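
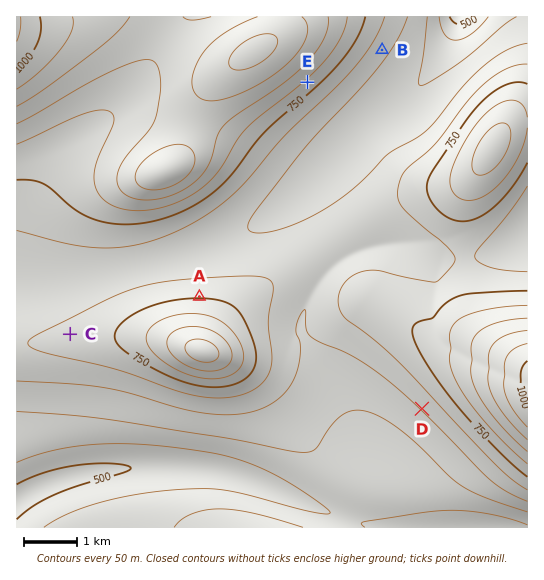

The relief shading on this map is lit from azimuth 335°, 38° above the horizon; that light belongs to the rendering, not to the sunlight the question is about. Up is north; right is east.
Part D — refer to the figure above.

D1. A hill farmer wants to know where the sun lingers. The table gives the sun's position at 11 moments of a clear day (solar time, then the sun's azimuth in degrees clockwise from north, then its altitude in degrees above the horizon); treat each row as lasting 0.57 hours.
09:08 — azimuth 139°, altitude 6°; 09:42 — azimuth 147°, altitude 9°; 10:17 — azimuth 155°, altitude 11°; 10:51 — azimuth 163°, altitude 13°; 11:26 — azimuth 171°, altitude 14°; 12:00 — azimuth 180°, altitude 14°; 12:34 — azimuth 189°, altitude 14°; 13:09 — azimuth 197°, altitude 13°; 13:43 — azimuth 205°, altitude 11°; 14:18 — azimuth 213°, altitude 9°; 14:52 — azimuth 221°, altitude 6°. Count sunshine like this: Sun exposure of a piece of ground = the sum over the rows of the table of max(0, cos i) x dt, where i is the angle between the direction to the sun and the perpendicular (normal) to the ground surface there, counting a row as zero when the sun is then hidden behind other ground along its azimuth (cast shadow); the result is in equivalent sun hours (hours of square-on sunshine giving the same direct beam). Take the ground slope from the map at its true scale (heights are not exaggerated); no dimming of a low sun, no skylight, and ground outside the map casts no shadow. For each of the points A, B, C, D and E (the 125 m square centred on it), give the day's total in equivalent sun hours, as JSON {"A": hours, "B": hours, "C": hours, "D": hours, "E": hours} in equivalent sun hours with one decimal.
{"A": 0.4, "B": 1.6, "C": 1.1, "D": 1.7, "E": 2.1}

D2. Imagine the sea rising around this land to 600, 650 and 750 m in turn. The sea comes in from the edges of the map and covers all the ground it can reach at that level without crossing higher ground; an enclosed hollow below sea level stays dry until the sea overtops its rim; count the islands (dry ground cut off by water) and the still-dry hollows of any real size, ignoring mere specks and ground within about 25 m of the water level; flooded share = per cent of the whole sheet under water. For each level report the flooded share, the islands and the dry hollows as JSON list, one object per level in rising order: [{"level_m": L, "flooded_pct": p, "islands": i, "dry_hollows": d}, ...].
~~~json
[{"level_m": 600, "flooded_pct": 18, "islands": 0, "dry_hollows": 0}, {"level_m": 650, "flooded_pct": 32, "islands": 0, "dry_hollows": 0}, {"level_m": 750, "flooded_pct": 68, "islands": 1, "dry_hollows": 0}]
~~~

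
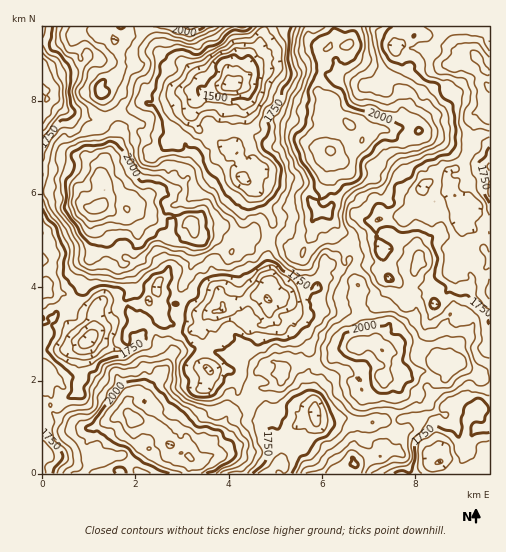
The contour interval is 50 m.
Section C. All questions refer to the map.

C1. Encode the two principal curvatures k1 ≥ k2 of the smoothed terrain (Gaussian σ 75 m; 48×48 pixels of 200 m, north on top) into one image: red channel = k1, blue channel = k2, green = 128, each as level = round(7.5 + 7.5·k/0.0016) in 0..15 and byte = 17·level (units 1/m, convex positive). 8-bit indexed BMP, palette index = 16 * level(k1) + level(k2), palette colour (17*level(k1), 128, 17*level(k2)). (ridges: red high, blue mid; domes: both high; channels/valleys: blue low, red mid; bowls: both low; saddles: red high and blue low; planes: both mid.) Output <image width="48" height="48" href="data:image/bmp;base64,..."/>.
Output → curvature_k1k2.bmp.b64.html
<image width="48" height="48" href="data:image/bmp;base64,Qk02DQAAAAAAADYEAAAoAAAAMAAAADAAAAABAAgAAAAAAAAJAAATCwAAEwsAAAABAAAAAAAAAIAAABGAAAAigAAAM4AAAESAAABVgAAAZoAAAHeAAACIgAAAmYAAAKqAAAC7gAAAzIAAAN2AAADugAAA/4AAAACAEQARgBEAIoARADOAEQBEgBEAVYARAGaAEQB3gBEAiIARAJmAEQCqgBEAu4ARAMyAEQDdgBEA7oARAP+AEQAAgCIAEYAiACKAIgAzgCIARIAiAFWAIgBmgCIAd4AiAIiAIgCZgCIAqoAiALuAIgDMgCIA3YAiAO6AIgD/gCIAAIAzABGAMwAigDMAM4AzAESAMwBVgDMAZoAzAHeAMwCIgDMAmYAzAKqAMwC7gDMAzIAzAN2AMwDugDMA/4AzAACARAARgEQAIoBEADOARABEgEQAVYBEAGaARAB3gEQAiIBEAJmARACqgEQAu4BEAMyARADdgEQA7oBEAP+ARAAAgFUAEYBVACKAVQAzgFUARIBVAFWAVQBmgFUAd4BVAIiAVQCZgFUAqoBVALuAVQDMgFUA3YBVAO6AVQD/gFUAAIBmABGAZgAigGYAM4BmAESAZgBVgGYAZoBmAHeAZgCIgGYAmYBmAKqAZgC7gGYAzIBmAN2AZgDugGYA/4BmAACAdwARgHcAIoB3ADOAdwBEgHcAVYB3AGaAdwB3gHcAiIB3AJmAdwCqgHcAu4B3AMyAdwDdgHcA7oB3AP+AdwAAgIgAEYCIACKAiAAzgIgARICIAFWAiABmgIgAd4CIAIiAiACZgIgAqoCIALuAiADMgIgA3YCIAO6AiAD/gIgAAICZABGAmQAigJkAM4CZAESAmQBVgJkAZoCZAHeAmQCIgJkAmYCZAKqAmQC7gJkAzICZAN2AmQDugJkA/4CZAACAqgARgKoAIoCqADOAqgBEgKoAVYCqAGaAqgB3gKoAiICqAJmAqgCqgKoAu4CqAMyAqgDdgKoA7oCqAP+AqgAAgLsAEYC7ACKAuwAzgLsARIC7AFWAuwBmgLsAd4C7AIiAuwCZgLsAqoC7ALuAuwDMgLsA3YC7AO6AuwD/gLsAAIDMABGAzAAigMwAM4DMAESAzABVgMwAZoDMAHeAzACIgMwAmYDMAKqAzAC7gMwAzIDMAN2AzADugMwA/4DMAACA3QARgN0AIoDdADOA3QBEgN0AVYDdAGaA3QB3gN0AiIDdAJmA3QCqgN0Au4DdAMyA3QDdgN0A7oDdAP+A3QAAgO4AEYDuACKA7gAzgO4ARIDuAFWA7gBmgO4Ad4DuAIiA7gCZgO4AqoDuALuA7gDMgO4A3YDuAO6A7gD/gO4AAID/ABGA/wAigP8AM4D/AESA/wBVgP8AZoD/AHeA/wCIgP8AmYD/AKqA/wC7gP8AzID/AN2A/wDugP8A/4D/ALPFubSUt8b2/LNwg6a4tsn66NiEtOiootCTYLbYlKbWtffEkYV0gfCgUYPF1ZVlg4NQgLPFg3GBgNCUx+fo2On4+Pf4+OfYx6NActGUhKen1/3j8/vT+/iAYVBR48a0pEBwgaTmdJOCUJL46bW1yNqWhMfY2bjG16GTtqNidbeGtueTxenV+9dgY2Rg6eqVU5DIyKXGhHW2x+aic8WDo8elpsiludmmg4KluJekxLeFp9eEtteW99FAc1Ji9ceTY8DY2cjp1paUpueFk/rntti0ydnGuJalgnK0gqe1cnKEpcWUhafI2Pbno3G19aPn1nKjyPr28/nnpPz59OeVt6Vzk3Ozo3KTg6bHg4OkQHKjk8GQQHDBgrTWo8P6x4G3xbbCxMiUgej4+PnIlJNztci2tXOluLa2UoX6lJZzUIPFgsS0YnGhkXGkpdLHpYRRg+akkINgYLOm2ORQg8jW5rXF1OTZt7TWk5TCc4RiMJWll8n616W4ubXH2ZNAk5VBYrWVomBAt6eF2PjW58e1g3EwQILVlITHxabVdIVygMXJuPmk1bamyaWEpcODkpSTxKaX2oCQt4aF5snpx7GxcXJzUHPGtYW4pbP6yKSktKSWuMeBxvu2t6aDcubrlXK32abWyMOyo6T51YSUovf5lIKngVG1loTFpLbZyYKmpYVytKRyyPy3yNnTk5b4paTjufrXpbS0ouf7xrO4ter6kzFxMEGyo3O36sfa19a0tMaVc6NRosKlxaaws9qm6vnSttVzY4SDg7WicYTJhXTz9KWTs9bnp6SzttjIyMezstnXpbikhOe3tVJgyOvX69lhdMJwYJBAUqSwgMCCoZPG/Pfz5deluMmyhLenlpSik7rX+PzW9vvYx5WQxLeXxbNShOe4hYJAMIPI+rRQlOfXtZRjhYSExee1paWUhKWUhaeoyNvXyLeEuMmydJaWyPa3o7fGpLV0YHCD1/WU45SCwoKTlbXZ2IVzg3RyhIWEpae4t5anqcWmyJdzg5bHdNfIgbXnpMnYwLWUk9j613KE2LeDkZK31pOVtYGlp4SEhJSllISklrfrt7SlgKXlY5P5orP518elcKPJttWlc5Sm2MVzcFBAsrfZhYC3pYG2hVKihLW0cYHDYqPogGHox+ios3OTtNTUYUCTt7SxUXO2o8Wnp4JSssGTdFFiYZPYlqW4l7bFUqWmZJXWYHDEyMeVUUGDk7b5pFCQkaXoknCW2MnJl3GEttRxcYRgUcXVcoW5ptfo5dPXs6WllMfTc8SkU1Fkx5Siw5WVpKPDY0CVyOelglJSttimUDCTdNKycKSFt/zrlUFgkdWklMaVk7a3hIKj18OUxqXH2remdJKAlfWmtsSWxKbWUkCEltbVsJOVpObFcWBil9jWo4JRY7a1xcagtff8+7Wl+ufI2KRQYbPFhJLoyJXHtaCl2uv5kUByxLO0tMHFuLj625RxlYRjx6VQU6bn1pS2lLTVg3KSdJTEkoC2+8bJtNDn+fr4k0CjtbfZlECEhaj72qORuIZ115KAdIPCxKemY6X5hIDX58fa/MGwt9fIlKDYuJX11rLGpKTXglCjxbf4s3JjpdfHyHCDlpbY6KaEY6X51sK0tbf56rOEkpbptrC4loXot6W51+a4sOX61LbYxdfWs5WmlGFTdITm5XR0lsSll7ahtNn7l6Lq1LLpt2B0hZbWppf25KWVgLbHYpW3dNinUXSForSmpsnY2qjFxsq3yMbC4vv62MXHt4C41oB0dGTH2Nn3cUChYXCwQZKjUrOkgqakoLjm9ur7+vvFpMnJtpVgkJGl+KZkc5OU1ePYppXY2Mf3g1CmhIXIo5Snleemg5VAcOeTc/nIleWmpbfY1qSlpHBx5rdjl7ZyUpWmxsb6pIT0o3Nzc7bHloSUx9lzcZNwlOqDpPmlk/elpbaUyOfo6KaSpLWFpYNQUnOEppXU06TFs4SEhNOEc6NAlMWTo7ezxKal1tei2PqmlpaCp8mUlNe2hKeVUUBzpWKVpGFx1dq2xurk5+qClshhccVzlaZzlKV0pYNj1viVlraxpNS1qMnJhJXGkWOkc0FjxYOV57eX2dmTlOdzc9ZylKRhY4WmpqW3labGxtfItrVQIIPauMe1hXOTxbeDcVOUhbfZyZe42cVhccaTYqOEdHOEscLGtqa65vj71fr6yaRiMKCSgqPIt5VjlaWixteTlqfIyNrqldPHpISkpqenhZbWxJBjhaXaxZa3hYX21JTEtpNRcdanlLNyYnWU6MXDuPrYyNnGg6T6xmK219bZ+ubopnCVsoLH12KyglLC1ZV0lpaj98dxoqe3xsW1dHOW6Li3tHKjo6TI5vb4pbXs69eoprHFs2DYxXPGpGK1yMjWybbDx4PA2tfn1taztJa3tnOk1HOE2tm2t9jGtaXZuZSmhXGEYWCjoYCyoaGws5Sl+7d0k0GB2sdjlXOCttiltaeW6KfC9tjXp5altteot8i4pkFzYoBzoMOjpPe1k6BgoaSFp4NwtrjW2JNhppV0p7iWx8nHwnKFuISEx5WFp5bG1aWjhXJQlPn6+v7Ip7hipKRilIRhobKUlLOBhaZ0p8e2+Orbt0Bik1KDxreFt4RR1rmVhHJAk9fX6vrGt5ZitadigXFjo7BAIGBThri2lnXJ+aWkxEFRgmK0yKi3ttbV2ciVcpKlk5Olxfn22JOE1pXEyZVjpriCYnFypJV0cnKl9ZOTsXNzlKLGp5WkgpTItda2kmKFhJPS14O098b62oOUyLFzw5OBlaVylKRQpJSS9ceExqe3xeS1lLa2c2BgcKSlcJNzpNOycFCi5oa2tqKUcKHWtWFAYZVipZWAt8iF58ZjttjF16RxlLe3tKWEgqRQgOrW2edhcrXm2KaTYXGjYYP3tralgHSRpnRQldrI2unF2evGpVMgg6GBg8eFdHBQpMfV6/vByPdzpMfHg1KTlMfEdMm3cYXTcHOUorj62OjY2Pu5hHJhdNe2xqWEc6az4nSm2+jT/MiR18WS0pOFt+rIhrVzYdfFYKPlsbf5dKXWcvO0YIJic9X49uT2+NfGgg=="/>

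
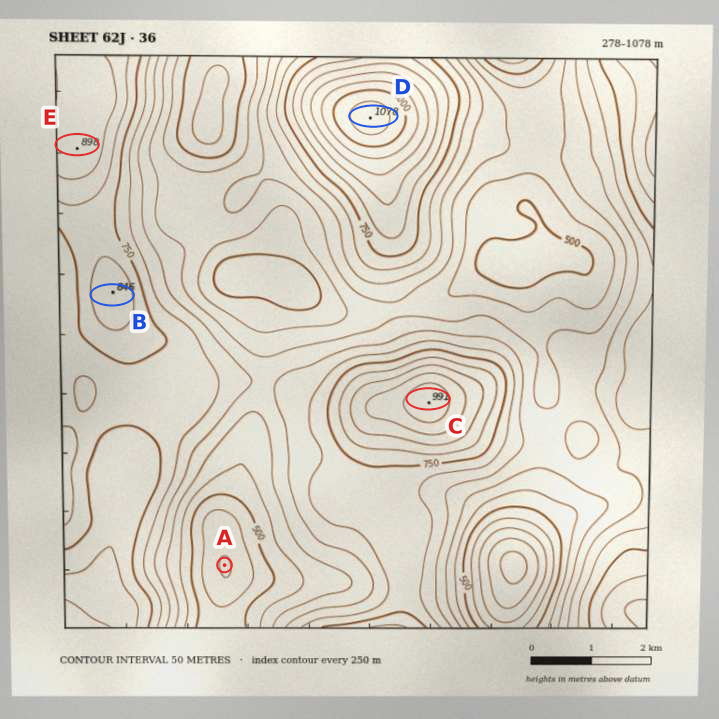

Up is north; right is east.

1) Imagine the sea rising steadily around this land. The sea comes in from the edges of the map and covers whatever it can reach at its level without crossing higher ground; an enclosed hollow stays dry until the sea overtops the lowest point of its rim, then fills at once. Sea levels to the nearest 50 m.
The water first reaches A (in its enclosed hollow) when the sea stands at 450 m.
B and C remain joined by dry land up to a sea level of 650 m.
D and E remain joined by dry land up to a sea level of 600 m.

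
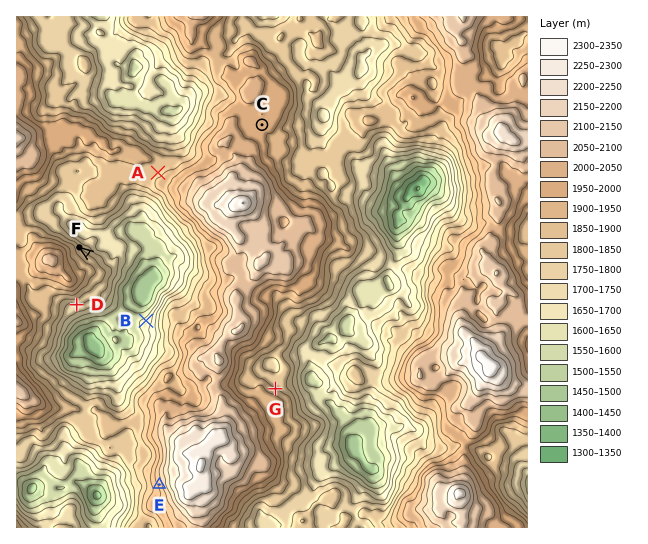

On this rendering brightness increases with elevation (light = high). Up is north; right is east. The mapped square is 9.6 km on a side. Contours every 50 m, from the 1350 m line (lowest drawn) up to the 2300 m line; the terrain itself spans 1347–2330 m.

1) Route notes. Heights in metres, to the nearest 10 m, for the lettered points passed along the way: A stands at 1880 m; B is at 1620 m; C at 1970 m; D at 1740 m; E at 2020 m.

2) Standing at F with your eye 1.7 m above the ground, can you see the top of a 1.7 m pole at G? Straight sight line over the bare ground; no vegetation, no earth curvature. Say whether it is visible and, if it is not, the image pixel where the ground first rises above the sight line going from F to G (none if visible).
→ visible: false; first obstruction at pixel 168 311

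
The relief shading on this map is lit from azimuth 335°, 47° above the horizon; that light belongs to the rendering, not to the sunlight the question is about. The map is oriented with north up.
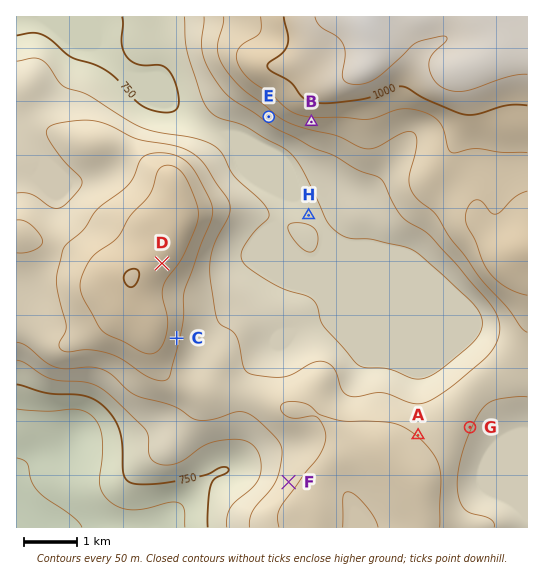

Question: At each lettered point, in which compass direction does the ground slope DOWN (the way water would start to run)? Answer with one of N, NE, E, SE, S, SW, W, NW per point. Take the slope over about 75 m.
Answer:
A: NE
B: S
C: E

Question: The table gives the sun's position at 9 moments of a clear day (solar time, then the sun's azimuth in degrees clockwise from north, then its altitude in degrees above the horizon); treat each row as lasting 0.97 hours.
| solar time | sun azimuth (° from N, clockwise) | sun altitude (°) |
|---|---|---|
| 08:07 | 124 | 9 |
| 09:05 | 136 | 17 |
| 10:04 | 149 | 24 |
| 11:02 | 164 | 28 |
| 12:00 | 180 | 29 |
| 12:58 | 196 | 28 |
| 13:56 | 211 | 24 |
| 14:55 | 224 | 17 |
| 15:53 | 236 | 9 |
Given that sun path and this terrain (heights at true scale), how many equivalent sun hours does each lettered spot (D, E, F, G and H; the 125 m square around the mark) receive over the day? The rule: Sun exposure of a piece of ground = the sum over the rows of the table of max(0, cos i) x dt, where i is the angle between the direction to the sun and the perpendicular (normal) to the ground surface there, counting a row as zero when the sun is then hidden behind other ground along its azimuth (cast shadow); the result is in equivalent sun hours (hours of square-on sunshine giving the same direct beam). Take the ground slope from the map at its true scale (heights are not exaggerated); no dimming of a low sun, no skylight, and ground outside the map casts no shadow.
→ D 3.4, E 4.1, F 2.6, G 3.3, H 2.9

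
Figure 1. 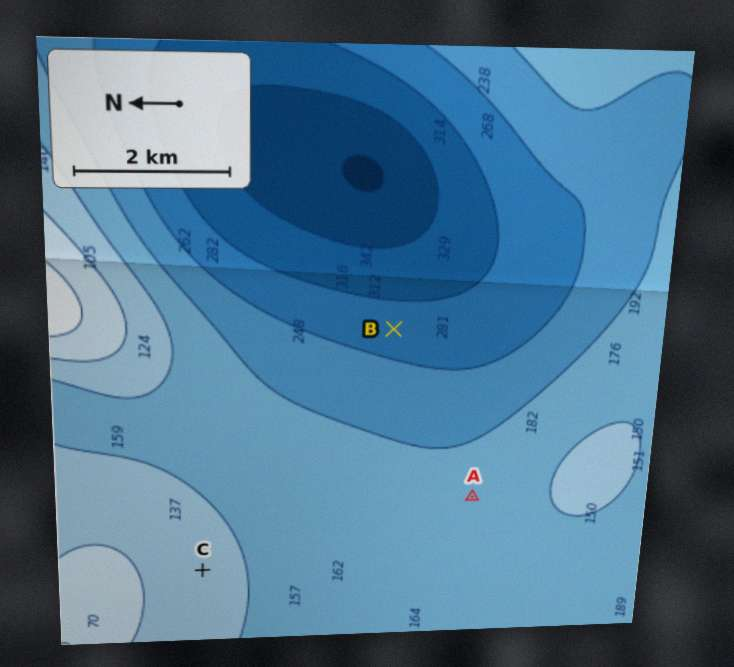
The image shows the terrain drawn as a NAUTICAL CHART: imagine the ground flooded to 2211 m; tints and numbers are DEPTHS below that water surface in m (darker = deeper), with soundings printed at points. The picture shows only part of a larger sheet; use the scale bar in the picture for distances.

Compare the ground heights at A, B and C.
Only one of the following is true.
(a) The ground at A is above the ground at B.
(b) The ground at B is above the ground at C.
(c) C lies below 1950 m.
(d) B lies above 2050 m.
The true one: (a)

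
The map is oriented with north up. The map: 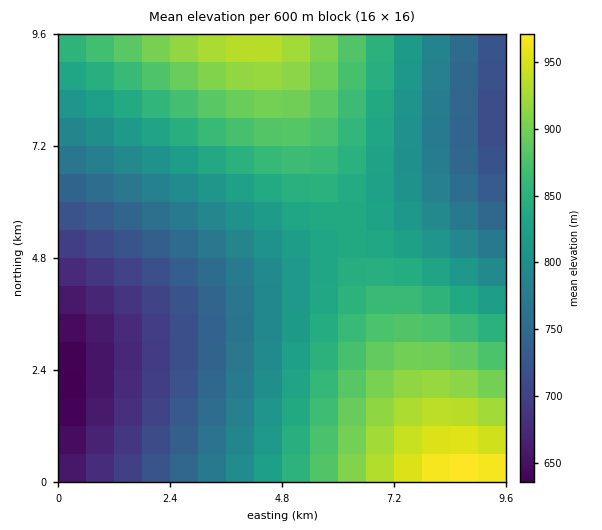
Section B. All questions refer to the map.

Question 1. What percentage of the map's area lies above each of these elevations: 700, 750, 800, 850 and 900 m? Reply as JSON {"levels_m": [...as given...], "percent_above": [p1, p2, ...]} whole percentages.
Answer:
{"levels_m": [700, 750, 800, 850, 900], "percent_above": [90, 76, 59, 33, 13]}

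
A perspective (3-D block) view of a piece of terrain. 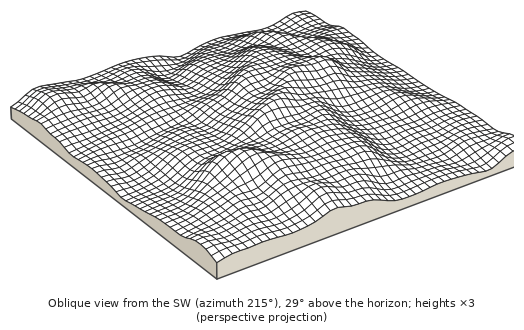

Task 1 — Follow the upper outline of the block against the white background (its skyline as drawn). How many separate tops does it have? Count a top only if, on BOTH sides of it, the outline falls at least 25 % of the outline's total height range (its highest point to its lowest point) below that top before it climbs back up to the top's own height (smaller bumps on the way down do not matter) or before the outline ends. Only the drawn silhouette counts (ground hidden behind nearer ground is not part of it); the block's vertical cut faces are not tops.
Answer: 1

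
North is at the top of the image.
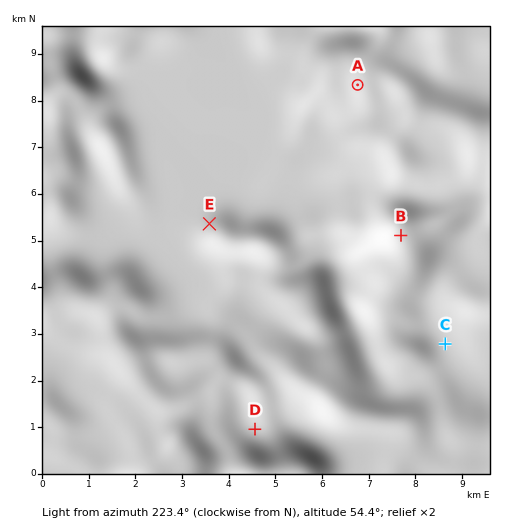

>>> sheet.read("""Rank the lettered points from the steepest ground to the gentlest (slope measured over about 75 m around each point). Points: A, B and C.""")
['B', 'A', 'C']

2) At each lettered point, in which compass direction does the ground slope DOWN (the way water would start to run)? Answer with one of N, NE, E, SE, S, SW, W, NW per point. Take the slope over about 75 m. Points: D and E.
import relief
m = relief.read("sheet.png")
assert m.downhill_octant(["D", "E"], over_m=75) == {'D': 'SE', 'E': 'NW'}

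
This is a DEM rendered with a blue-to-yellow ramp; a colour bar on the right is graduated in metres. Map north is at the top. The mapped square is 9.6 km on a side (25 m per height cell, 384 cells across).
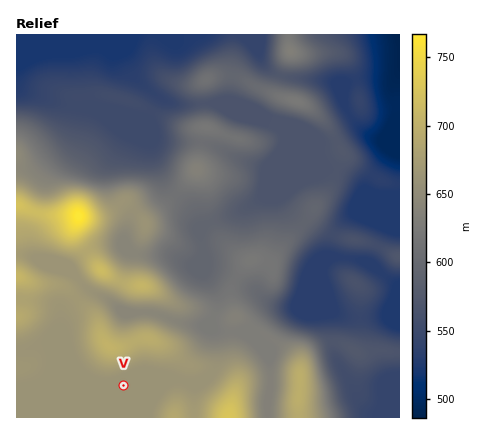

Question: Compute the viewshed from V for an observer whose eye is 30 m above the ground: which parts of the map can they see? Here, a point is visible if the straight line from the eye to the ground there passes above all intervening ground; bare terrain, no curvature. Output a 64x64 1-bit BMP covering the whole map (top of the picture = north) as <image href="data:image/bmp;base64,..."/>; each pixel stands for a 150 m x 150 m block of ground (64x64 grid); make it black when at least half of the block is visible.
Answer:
<image width="64" height="64" href="data:image/bmp;base64,Qk0+AgAAAAAAAD4AAAAoAAAAQAAAAEAAAAABAAEAAAAAAAACAAATCwAAEwsAAAIAAAAAAAAA////AAAAAAD////h4AAAAP///+HwAAAA////4/AAAAD////z8AAAAP/////wAAAA//////gAAAD/////+AAAAP/////4AgAA/////ngCAAD////4OAMAAP/n/+AAAwAA/8P/wAACAAD/gB8AAAAAAP8AAAAAAAAA/wAAAAAAAAD+AAAAAAAAAPwAAAAAAAAAfAAAAAAAAAA4AAAAAAAAAHgAAAAAAAAA+AAAAAAAAAD4AA4AAAAAAPAAAAAAAAAA4AAAAAAAAAAAAAAAAAAAAAAAAAAAAAAAAAAAAAAAAAAAAAAAAAAAAAAAAAAAAAAAAAAAAAAAAAAAAAAAAAAAAABgAAAAAAAAAHAAAAAAAAAAMAAAAAAAAAAAAAAAAAAAAAAAAAAAAAAAAAAAAAAAAAAAAAAAAAAAAAAAAAAAAAAAAAAAAAAAAAAAAAAAAAAAAAAAAAAAAAAAAAAAAAAAAAAAAAAAAAAAAAAAAAAAAAAAAAAAAAAAAAAAAAAAAAAAAAAAAAAAAAAAAAAAAAAAAAAAAAAAAAAAAAAAAAAAAAAAAAAAAAAAAAAAAAAAAAAAAAAAAAAAAAAAAAAAAAAAAAAAAAAAAAAAAAAAAAAAAAAAAAAAAAAAAAAAAAAAAAAAAAAAAAAAAAAAAAAAAAAAAAAAAAAAAAAAAAAAAAAAAAAAAAAAAAAAAA=="/>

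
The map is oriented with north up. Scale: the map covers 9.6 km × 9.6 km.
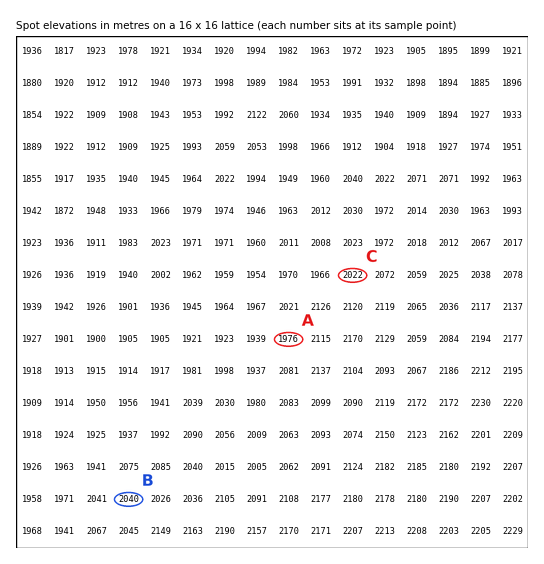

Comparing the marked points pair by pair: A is below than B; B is above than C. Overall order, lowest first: A C B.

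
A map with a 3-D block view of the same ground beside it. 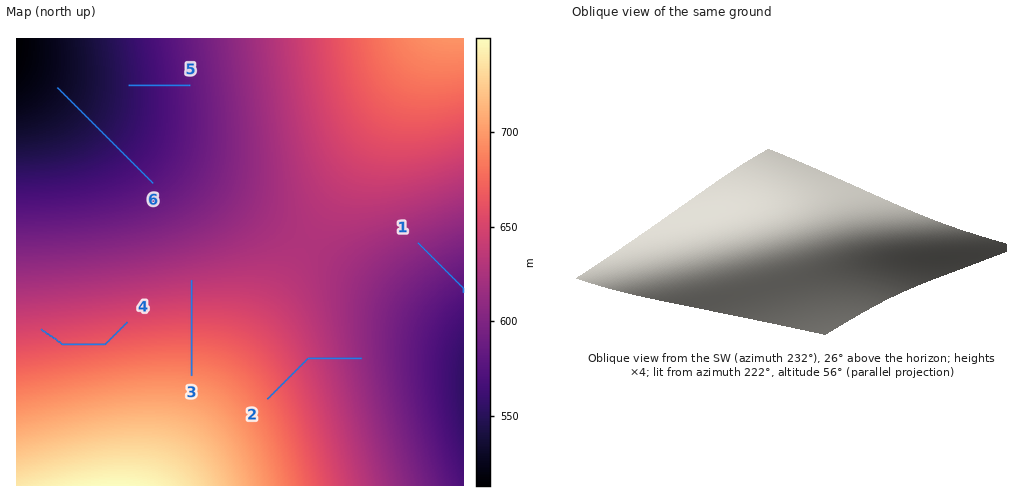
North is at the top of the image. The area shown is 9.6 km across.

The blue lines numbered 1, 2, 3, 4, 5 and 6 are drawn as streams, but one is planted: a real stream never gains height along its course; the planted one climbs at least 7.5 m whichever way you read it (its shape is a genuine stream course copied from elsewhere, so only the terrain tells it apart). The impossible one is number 4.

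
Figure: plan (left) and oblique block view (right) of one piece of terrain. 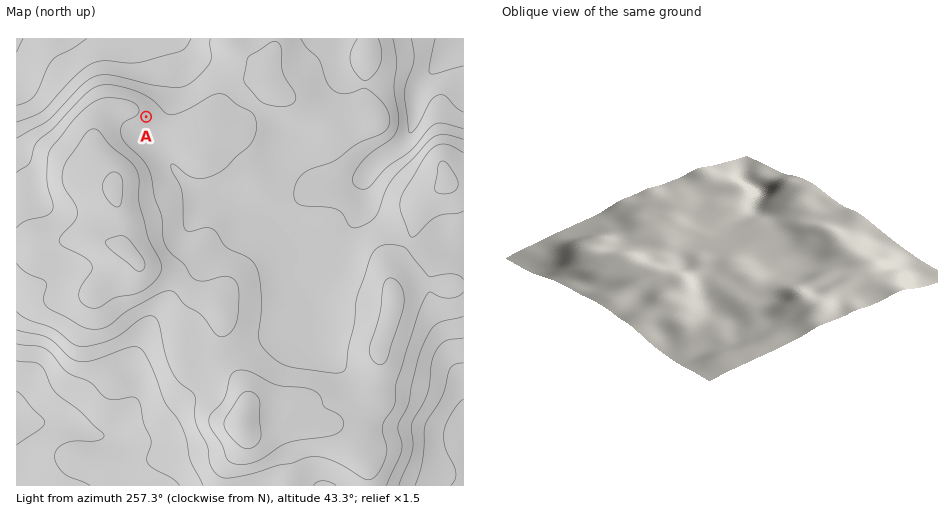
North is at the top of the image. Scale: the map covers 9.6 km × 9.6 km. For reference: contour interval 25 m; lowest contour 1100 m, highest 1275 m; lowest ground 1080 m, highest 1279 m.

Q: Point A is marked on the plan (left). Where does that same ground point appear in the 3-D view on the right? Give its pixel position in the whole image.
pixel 611 240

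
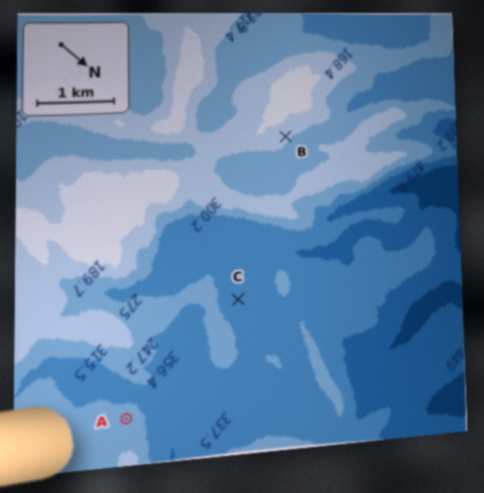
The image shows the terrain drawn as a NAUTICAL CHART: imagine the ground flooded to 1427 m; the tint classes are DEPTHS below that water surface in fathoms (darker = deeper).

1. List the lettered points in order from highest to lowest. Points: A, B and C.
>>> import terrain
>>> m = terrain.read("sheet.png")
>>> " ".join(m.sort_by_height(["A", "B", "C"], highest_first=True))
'B A C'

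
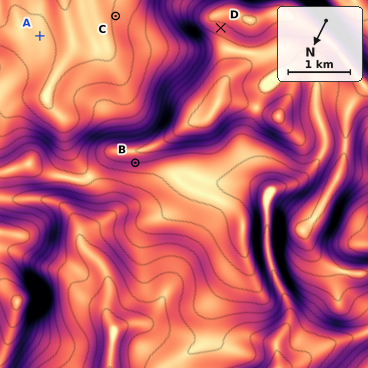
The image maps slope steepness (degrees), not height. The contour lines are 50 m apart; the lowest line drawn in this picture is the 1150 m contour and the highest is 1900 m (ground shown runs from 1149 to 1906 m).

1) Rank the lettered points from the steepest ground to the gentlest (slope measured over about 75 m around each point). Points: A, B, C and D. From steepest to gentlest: B D C A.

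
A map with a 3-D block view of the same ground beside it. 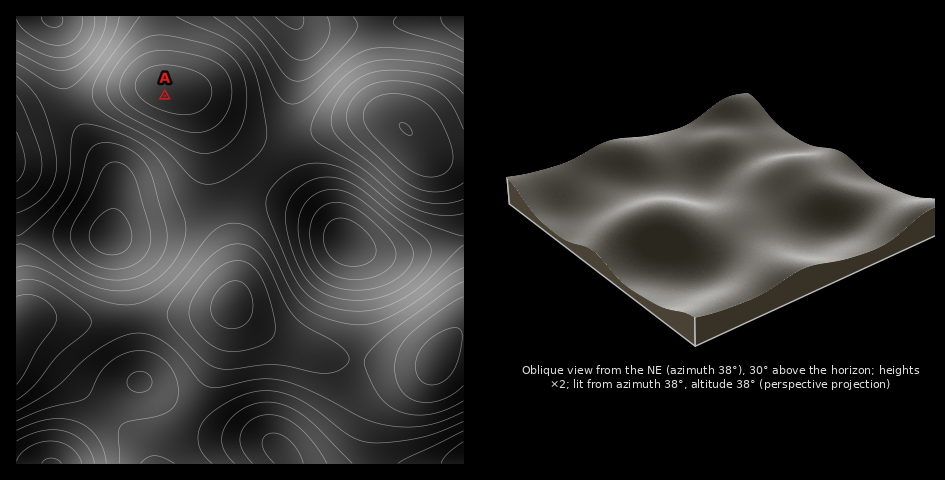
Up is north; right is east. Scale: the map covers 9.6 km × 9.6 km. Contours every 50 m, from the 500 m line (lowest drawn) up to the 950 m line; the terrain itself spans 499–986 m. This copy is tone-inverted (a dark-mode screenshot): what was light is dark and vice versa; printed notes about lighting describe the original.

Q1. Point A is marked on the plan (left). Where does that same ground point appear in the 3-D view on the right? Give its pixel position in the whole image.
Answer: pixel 832 236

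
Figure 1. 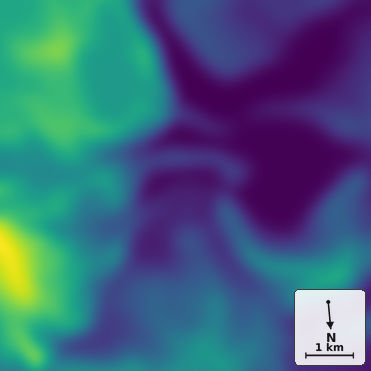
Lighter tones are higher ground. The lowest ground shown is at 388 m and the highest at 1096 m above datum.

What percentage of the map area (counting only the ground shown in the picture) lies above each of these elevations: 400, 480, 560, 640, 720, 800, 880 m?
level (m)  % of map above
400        91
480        73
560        56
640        42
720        33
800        20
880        7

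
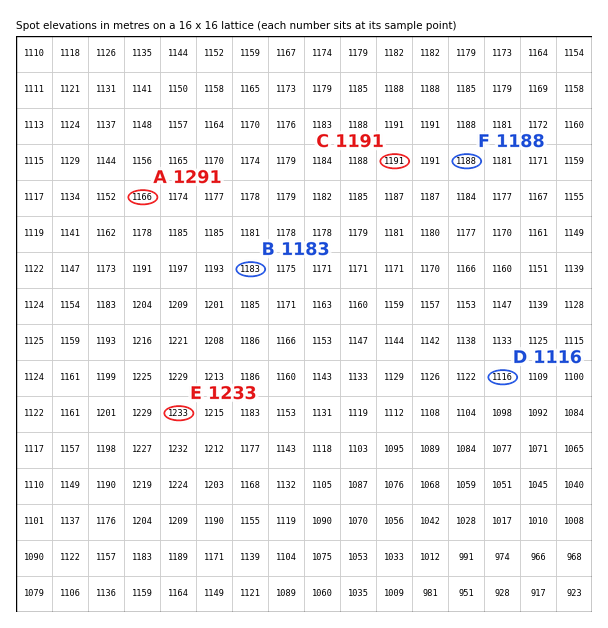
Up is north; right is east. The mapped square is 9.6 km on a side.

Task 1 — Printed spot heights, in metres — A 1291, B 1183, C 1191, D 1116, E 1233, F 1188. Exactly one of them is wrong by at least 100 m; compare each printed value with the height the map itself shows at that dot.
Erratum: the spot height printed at A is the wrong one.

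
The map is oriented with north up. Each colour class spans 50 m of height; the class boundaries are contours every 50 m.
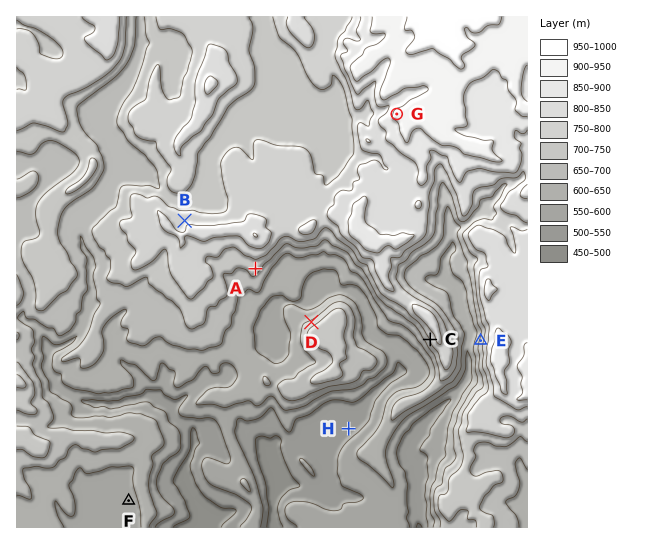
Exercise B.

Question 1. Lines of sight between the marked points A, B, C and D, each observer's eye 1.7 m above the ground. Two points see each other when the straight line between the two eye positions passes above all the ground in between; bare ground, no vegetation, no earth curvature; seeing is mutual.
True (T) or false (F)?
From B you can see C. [F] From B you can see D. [F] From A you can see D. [T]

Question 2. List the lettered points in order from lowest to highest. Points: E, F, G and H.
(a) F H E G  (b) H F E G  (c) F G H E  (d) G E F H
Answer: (b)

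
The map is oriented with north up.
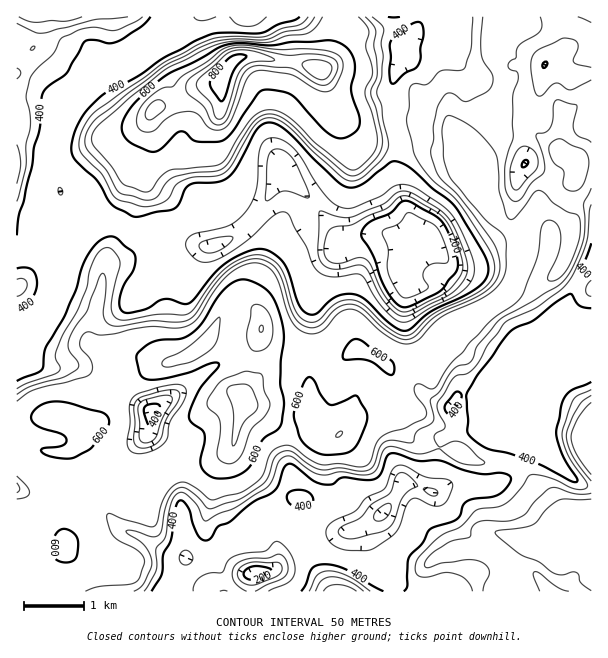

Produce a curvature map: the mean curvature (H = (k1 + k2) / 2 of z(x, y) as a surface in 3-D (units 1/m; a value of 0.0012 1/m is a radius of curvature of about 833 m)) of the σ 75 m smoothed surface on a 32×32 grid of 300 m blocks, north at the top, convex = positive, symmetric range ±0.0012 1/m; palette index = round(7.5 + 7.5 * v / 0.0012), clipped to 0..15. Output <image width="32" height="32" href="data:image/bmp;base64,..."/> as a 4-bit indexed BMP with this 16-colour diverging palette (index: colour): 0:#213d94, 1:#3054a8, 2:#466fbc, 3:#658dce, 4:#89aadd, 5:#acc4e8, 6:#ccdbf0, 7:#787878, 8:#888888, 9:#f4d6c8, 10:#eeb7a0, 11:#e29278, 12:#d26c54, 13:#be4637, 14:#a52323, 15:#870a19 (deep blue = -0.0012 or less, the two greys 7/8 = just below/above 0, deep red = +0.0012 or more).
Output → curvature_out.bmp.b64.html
<image width="32" height="32" href="data:image/bmp;base64,Qk12AgAAAAAAAHYAAAAoAAAAIAAAACAAAAABAAQAAAAAAAACAAATCwAAEwsAABAAAAAAAAAAlD0hAKhUMAC8b0YAzo1lAN2qiQDoxKwA8NvMAHh4eACIiIgAyNb0AKC37gB4kuIAVGzSADdGvgAjI6UAGQqHALmrqtdYSDOFfbNGdVeZg4mIiInLRpowCHZGduuFh0mXh4iJllWHrYqHeJdbyVi5iIiIkyxktWh4hiRaZ3vKiYiYiHe9QadEaIi2CqdZdmmrSHdpinLLxlp4aINidUaJoriIiImql51AVTmAh0ZlqAOYiHiLqHyZM9vPJZf9qWQ+h3eJQKhZtZqrmmmFhVZ1nZiJmqC6Z7dnh5iauYZ3dWzKmHlgCam7Z4d3ipNXd4ZqeqqJrGZquVeHh4lcNneHZEMzd3nIRGhniHeInHhXd3Z2m6qXi9V5aJiIu7ioVXd3dmyYzKe4bol7nJGdq3Nnd2ZIsiViq2ykCftifO7HZGe2ZuZGcm2YwlVoUBJX3ak6xmXJZ3c73NOZvSZ2NUx7s1d1y4eJVItmkFlHdShbo/NHdnhnhyFGeKJWZ3NnmbHKN4dlZWiqZqiFhDVBiLe1zEd3ZmmGeKWJWbugWGzFuWhWZzu8YjWJVHZ1qIi7sYmchXVaqoq7SSNl+UWKuMMHjHVouneJnVY0fL54iJmXK7yVV+mJVmmhJtmMVHm4eYeVpmSLn4Vvd2yJnDdplqhWt4VmVayYn0iWVoc3qIeYaJuHdmQou+9RRM1cNnh0eYVkqHd3Yml///7/e1Rod7dyeYlVV1ZCaKd5ZXlEeGe3iGd4h1h0d1UzVHvNiGdnmadl"/>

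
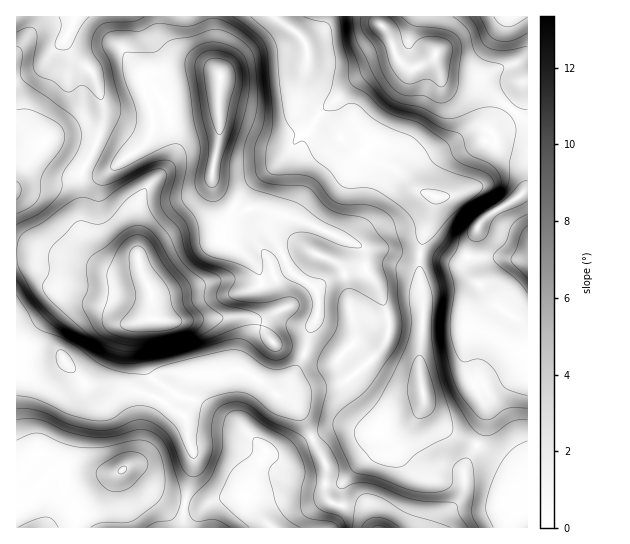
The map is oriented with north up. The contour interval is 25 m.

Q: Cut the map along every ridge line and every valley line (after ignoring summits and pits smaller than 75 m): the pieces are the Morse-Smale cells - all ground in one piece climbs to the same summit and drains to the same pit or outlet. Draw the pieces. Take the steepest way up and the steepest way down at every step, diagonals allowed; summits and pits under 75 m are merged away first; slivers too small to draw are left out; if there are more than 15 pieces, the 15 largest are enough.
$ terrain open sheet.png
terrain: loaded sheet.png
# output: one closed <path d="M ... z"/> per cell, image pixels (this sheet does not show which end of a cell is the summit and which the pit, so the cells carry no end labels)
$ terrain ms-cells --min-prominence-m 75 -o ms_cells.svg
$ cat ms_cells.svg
<path d="M213 16l-197 1 0 321 9 9 8 4 28 5 25 28 55 8 22 9 15 12 2 0-1-10 2-8 6-12 7-7 48-5 17 9 18 15 6-3 22-39 4-22 8-14 2-19-3-8 7-7 11-6 16-5 15-2-1-19-5-6-70-29-32-8-20 0-15-11-6-7-4-9 0-10 8-40 0-56-7-17 2-29z"/><path d="M277 16l-64 1 0 41 7 17 0 56-8 50 8 14 17 13 20 0 48 13 54 24 5 6 1 20-15 1-16 5-11 6-7 7 3 8 0 12-10 21-4 22-17 33-11 9 10 4 9 7 28 53 3 8-2 27 9 10 20 3 9 4 11 17 153 0 1-38-13-19-14-12-58-31-12-13-7-12-4-25 0-32 3-17-3-79 16-53-19-8-22-20-28-12-12-10-12-7-20-23-16-12-4-7 0-17 5-23-1-12-6-10-18-12z"/><path d="M379 16l-101 0-1 2 21 15 9 13 1 12-5 23 0 17 4 7 16 12 20 23 12 7 12 10 28 12 22 20 19 8-16 53 0 32 3 13-3 83 4 25 7 12 18 17 32 15 25 16 21 26 1-168-11-2-14-8-32-34-4-14 12-38 8-9 41-25 0-68-27-23-23-13-19 0-13-4-6-8-6-18-19 11-6 0-7-4-7-11-7-20-8-10z"/><path d="M17 339l0 189 356-1-9-16-5-3-25-4-6-5-3-5 2-27-26-53-10-13-13-5-29-23-7-2-12 0-39 6-6 9-6 17 2 12-18-14-22-9-55-8-25-28-28-5-8-4z"/><path d="M527 16l-146 0-1 7 8 10 7 20 7 11 7 4 6 0 19-11 6 18 6 8 13 4 19 0 23 13 26 23z"/><path d="M527 192l-5 1-9 8-26 15-8 9-12 38 4 14 13 12 4 6 15 16 18 9 7-1z"/>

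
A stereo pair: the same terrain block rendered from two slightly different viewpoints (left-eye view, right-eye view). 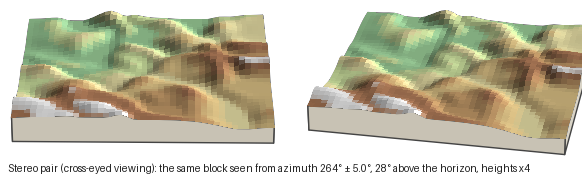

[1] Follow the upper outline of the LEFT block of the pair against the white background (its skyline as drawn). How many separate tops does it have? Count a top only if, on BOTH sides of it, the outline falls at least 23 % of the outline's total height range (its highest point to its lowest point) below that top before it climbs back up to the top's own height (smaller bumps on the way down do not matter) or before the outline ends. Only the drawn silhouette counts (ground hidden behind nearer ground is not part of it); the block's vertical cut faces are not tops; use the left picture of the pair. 2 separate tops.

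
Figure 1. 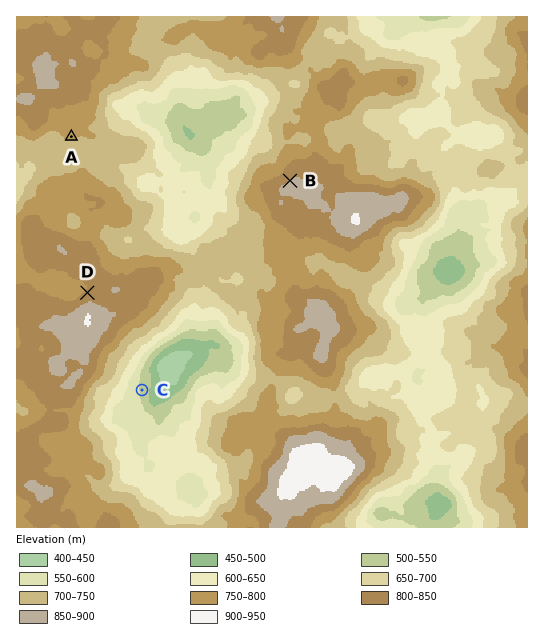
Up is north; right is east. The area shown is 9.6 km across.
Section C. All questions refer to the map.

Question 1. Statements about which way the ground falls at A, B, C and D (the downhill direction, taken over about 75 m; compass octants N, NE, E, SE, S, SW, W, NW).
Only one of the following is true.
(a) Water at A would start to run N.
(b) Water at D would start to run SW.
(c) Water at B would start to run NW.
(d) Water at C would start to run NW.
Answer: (c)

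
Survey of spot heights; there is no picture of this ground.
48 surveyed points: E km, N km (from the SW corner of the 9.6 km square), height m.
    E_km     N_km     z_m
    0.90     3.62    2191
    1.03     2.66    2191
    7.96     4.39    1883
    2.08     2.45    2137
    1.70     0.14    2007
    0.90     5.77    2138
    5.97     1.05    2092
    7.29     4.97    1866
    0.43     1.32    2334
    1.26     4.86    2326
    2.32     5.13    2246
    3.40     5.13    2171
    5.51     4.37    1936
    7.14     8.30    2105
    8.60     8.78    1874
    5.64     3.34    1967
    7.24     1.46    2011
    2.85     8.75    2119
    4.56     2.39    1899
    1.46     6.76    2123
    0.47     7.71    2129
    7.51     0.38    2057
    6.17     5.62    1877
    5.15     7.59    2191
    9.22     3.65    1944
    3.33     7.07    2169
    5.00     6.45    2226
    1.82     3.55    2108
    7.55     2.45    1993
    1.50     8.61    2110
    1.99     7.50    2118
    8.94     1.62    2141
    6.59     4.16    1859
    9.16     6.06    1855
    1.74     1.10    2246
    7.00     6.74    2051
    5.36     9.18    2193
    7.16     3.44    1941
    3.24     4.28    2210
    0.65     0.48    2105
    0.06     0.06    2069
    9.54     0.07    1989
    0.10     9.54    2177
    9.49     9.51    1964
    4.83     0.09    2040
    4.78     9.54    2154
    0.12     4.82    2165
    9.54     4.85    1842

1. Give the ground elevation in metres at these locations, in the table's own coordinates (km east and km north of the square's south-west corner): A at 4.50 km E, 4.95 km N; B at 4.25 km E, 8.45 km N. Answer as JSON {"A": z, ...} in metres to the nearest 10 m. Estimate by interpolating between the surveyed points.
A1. {"A": 2120, "B": 2210}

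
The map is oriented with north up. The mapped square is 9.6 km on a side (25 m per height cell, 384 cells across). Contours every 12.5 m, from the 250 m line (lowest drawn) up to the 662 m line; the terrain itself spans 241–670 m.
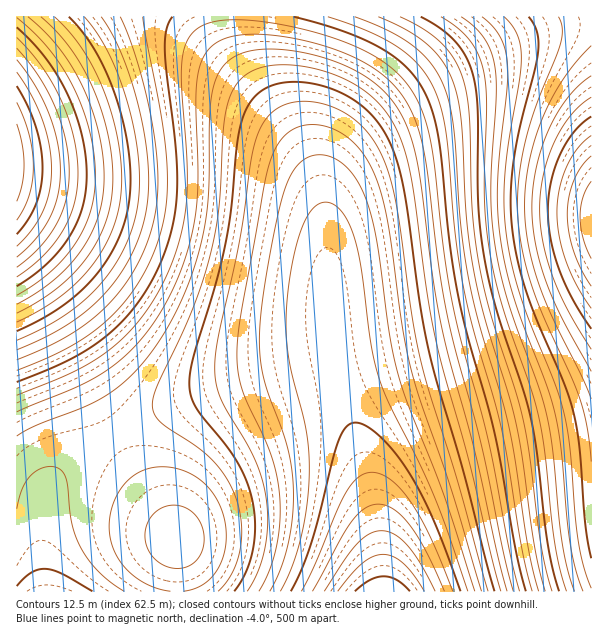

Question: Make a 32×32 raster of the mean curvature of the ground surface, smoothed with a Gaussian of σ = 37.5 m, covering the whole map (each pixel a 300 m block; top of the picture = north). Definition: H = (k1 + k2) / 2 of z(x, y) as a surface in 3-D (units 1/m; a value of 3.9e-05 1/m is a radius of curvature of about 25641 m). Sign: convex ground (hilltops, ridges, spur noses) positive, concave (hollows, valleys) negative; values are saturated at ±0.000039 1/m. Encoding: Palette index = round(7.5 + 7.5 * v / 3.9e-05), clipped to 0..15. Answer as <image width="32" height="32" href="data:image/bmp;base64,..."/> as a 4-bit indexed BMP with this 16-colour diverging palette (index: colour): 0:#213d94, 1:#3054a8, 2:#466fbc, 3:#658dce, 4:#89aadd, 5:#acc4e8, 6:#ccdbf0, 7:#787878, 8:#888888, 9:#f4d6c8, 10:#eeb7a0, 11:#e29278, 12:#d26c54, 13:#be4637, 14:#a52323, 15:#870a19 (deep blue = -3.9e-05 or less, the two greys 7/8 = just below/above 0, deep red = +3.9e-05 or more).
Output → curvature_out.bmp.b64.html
<image width="32" height="32" href="data:image/bmp;base64,Qk12AgAAAAAAAHYAAAAoAAAAIAAAACAAAAABAAQAAAAAAAACAAATCwAAEwsAABAAAAAAAAAAlD0hAKhUMAC8b0YAzo1lAN2qiQDoxKwA8NvMAHh4eACIiIgAyNb0AKC37gB4kuIAVGzSADdGvgAjI6UAGQqHAFaJvO////7KhjEAAkV5vf9Geazf///+ynUyAAJFeb3vRXibzv///bl1MgACRXms7zVnmr3v/+ypdUIAEkV4q940Z4m83v7bqHVCEBJFeJvONFZ4q83dyph1QxEjRWiavTRWeJmrzLqHZUMhI0VnibwzRWeImrqZh2VDIjNFZ4mrI0RWd4mZiHZlRDI0VWd4miM0RVZ3iHdmVUQzNFVmeJojM0RVVmZmZVVEM0RVZneJM0RFVVZmZVVVRDNEVmd4mkVVVVVmZmVVVEQzRVZ3iatmZmZmZmZVVURDM0VWeJq8d3d3ZmZmVVREMzI1Z4mrzYiIh3d2ZlVEQzMiNWeJvN6ZmYiHd2ZVRDMyIjVnmr3vqqmZiHd2VUQzIhI0aJvO/7u6qZiHdlVDMiERNGir3//My7qZiHZVQzIhETRorO//3cy7qZh2ZUMiERE1aKzv/+3cy6mYdlVDIhERNXm9///tzLqph3ZUMyIRASRorO//3cuqmHdlVDMiEREkaJvf/9y7qYh2VUMyIhERJGeazf/LupiHZVRDMiIRETRXirzfy6mYdmVEMzIiIRI0Vnmrzbqph2ZUQzMiIiIiNFZ4mryqmHdlRDMyIiIiIjRVZ4iaqYd2VUMyIiIiIjM0RVZniJiHZVQzIiIiIzMzNERVVmeIdlVEMyIiIjMzM0RERERV"/>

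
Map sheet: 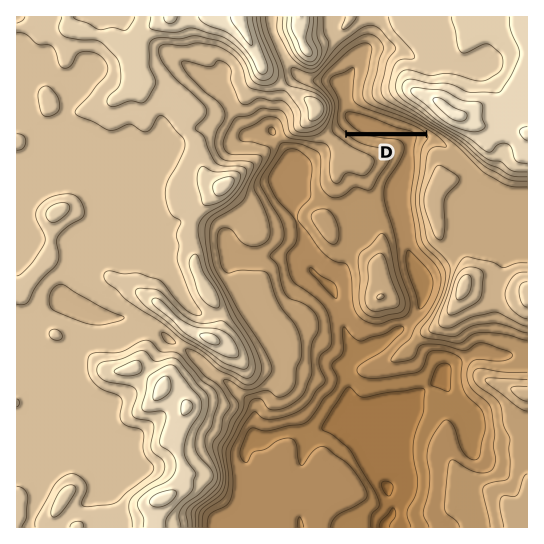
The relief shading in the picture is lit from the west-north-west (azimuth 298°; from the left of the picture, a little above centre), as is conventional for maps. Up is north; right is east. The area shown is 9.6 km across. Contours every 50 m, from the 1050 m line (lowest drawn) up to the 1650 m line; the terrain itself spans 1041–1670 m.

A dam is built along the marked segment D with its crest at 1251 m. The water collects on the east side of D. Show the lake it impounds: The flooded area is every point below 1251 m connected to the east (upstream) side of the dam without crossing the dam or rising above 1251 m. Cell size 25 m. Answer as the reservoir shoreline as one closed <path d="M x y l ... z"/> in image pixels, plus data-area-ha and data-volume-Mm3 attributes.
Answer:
<path d="M354 65l-13 8-7 2-5 4 0 4 10 18-2 22 8 9 79-1-13-7-44-15-10-5-4-5 0-17 3-11-2-6z" data-area-ha="77" data-volume-Mm3="25.06"/>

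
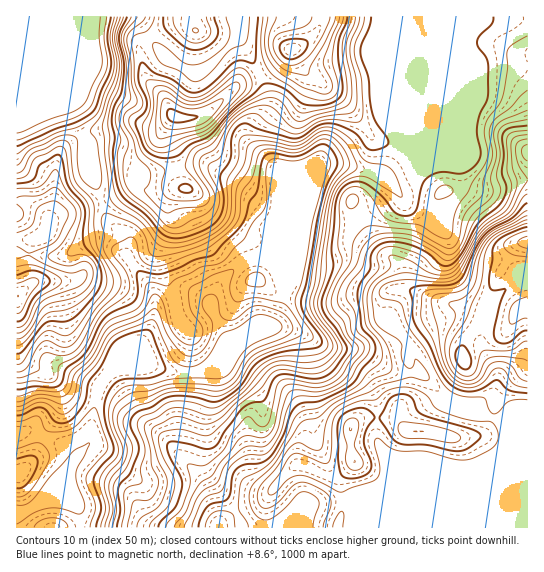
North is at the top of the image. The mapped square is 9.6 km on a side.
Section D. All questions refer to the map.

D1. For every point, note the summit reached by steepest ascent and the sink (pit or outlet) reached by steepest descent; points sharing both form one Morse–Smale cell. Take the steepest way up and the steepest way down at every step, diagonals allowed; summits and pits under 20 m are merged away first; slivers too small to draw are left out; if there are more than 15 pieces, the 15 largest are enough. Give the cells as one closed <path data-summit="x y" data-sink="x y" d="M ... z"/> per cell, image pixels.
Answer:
<path data-summit="527 242" data-sink="17 514" d="M527 16l-107 1 0 140-9-9-6-3-22 31-41-12-24 1-23 53-20 20-6 12-7 7-17 4-18 14-8 10-9 20-12-1-13 3-24 5-6 5-11 22-39 38-6 9-10 57-17 20-5 11-18 16-7 11-26 13 1 14 224 0 0-5-4-9-25-33-8-15-1-9 2-11 0-29 8-38 0-8-8-1 8-7 10-16 4-3 44-17 16 1 12 4 28 15 34 4 34 21 23 0 5 3 30 28 18 5 18 9 12 3 4 9 0 13-4 8-7 7-21 12-76 31-60 0-11 3-23 0-25 25 250-1z"/><path data-summit="291 50" data-sink="17 514" d="M419 16l-186 1 4 17 22 39 9 22 0 11-13 17-4 15 2 7 26 26-2 8 3 20-19 0-23-18-29-16-8-1-24 6 6 18-34 3-14-7-18 12-14 4-2 3 7 18 20 18 0 19 20 25 7 12-1 24 7-7 5-1 32-7 12 1 9-20 8-10 18-14 17-4 7-7 6-12 20-20 23-53 24-1 41 12 22-31 6 3 9 9z"/><path data-summit="350 429" data-sink="17 514" d="M279 327l-13 1-39 16-4 3-10 16-8 7 8 1 0 8-8 38 0 29-2 11 1 9 8 15 25 33 5 14 35 0 26-25 23 0 11-3 60 0 89-37 8-6 10-11 1-17-4-9-12-3-18-9-18-5-30-28-5-3-17 1-10-2-30-20-34-4-28-15z"/><path data-summit="18 297" data-sink="17 514" d="M101 201l-38 12-10 6-3 4-2-5-13-11-10-6-9 1 0 231 5 0 5-2 8 1 36 16 7 9 14-18 1-21 7-32 6-9 38-36 8-14 4-13 0-19-28-40 1-16-20-18z"/><path data-summit="175 117" data-sink="17 17" d="M129 16l-112 0-1 66 46 19 9 6 14 32 0 10 9 18 35-3 13 9 35-4-2-14-10-18 2-8 8-12-14-23-12-11-5-9-5-29 9-8 0-3-9-13z"/><path data-summit="175 117" data-sink="17 514" d="M238 35l-2 0 0 4-27 28-11 5-8 0-16-9-21-20-4-7-10 9 4 24 6 14 12 11 14 23-8 12-2 8 10 18 3 14 23-5 8 1 29 16 23 18 18 1-2-21 2-8-26-26-2-7 4-15 13-17 0-11-5-14z"/><path data-summit="18 297" data-sink="17 17" d="M17 83l-1 118 9 0 10 6 13 11 2 5 3-4 10-6 38-12-4-14-12-26 0-22-14-32-9-6z"/><path data-summit="195 30" data-sink="17 514" d="M233 16l-39 0 0 13-11-6-6 0-28 14 4 6 21 20 16 9 8 0 11-5 27-28 1-8z"/><path data-summit="21 473" data-sink="17 514" d="M30 431l-14 3 1 79 6-1 19-11 7-11 18-16 9-17-6-9z"/><path data-summit="291 50" data-sink="17 17" d="M86 149l-2 2 1 10 17 40 15-5 18-12 14 7 35-4-4-5-3-13-35 4-13-9-35 3z"/><path data-summit="195 30" data-sink="17 17" d="M193 16l-64 1 10 4 11 15 27-13 6 0 11 6z"/>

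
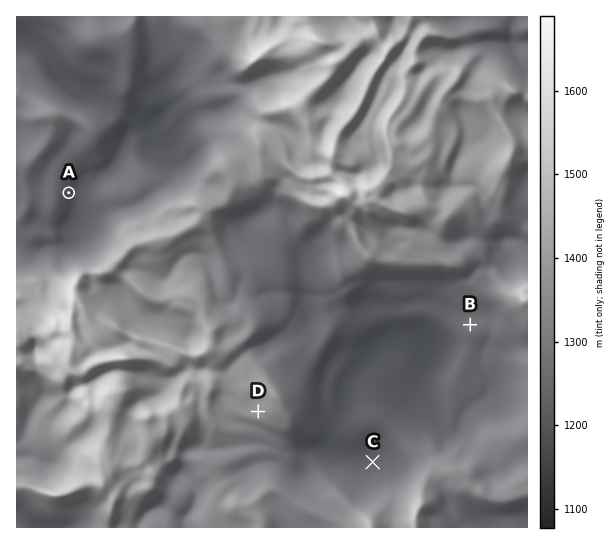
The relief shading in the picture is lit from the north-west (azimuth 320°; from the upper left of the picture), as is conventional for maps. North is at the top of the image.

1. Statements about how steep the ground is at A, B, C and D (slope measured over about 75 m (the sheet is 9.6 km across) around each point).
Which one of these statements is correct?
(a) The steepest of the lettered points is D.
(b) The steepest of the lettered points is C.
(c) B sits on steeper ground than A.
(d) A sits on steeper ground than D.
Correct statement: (d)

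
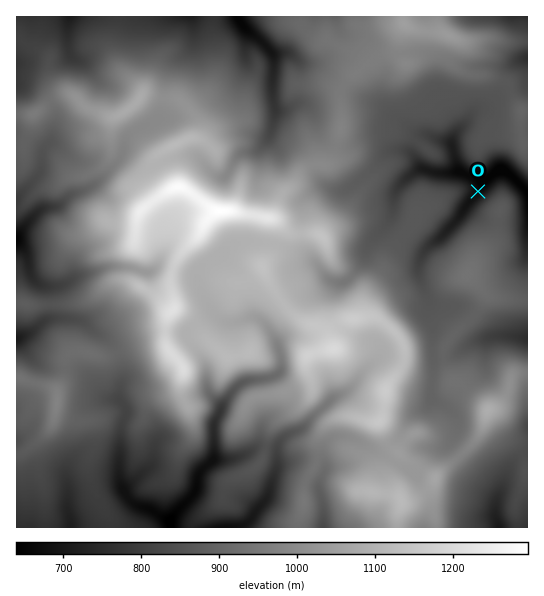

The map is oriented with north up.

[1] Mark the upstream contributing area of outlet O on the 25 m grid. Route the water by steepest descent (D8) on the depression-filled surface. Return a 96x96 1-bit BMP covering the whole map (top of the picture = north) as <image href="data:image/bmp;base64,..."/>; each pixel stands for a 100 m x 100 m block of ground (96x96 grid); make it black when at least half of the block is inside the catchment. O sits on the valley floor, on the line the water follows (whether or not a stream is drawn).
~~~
<image width="96" height="96" href="data:image/bmp;base64,Qk2+BAAAAAAAAD4AAAAoAAAAYAAAAGAAAAABAAEAAAAAAIAEAAATCwAAEwsAAAIAAAAAAAAA////AAAAAAAAAAAAAAAAAAAAAAAAAAAAAAAAAAAAAAAAAAAAAAAAAAAAAAAAAAAAAAAAAAAAAAAAAAAAAAAAAAAAAAAAAAAAAAAAAADgAAAAAAAAAAAAAADwAAAAAAAAAAAAAAH4AAAAAAAAAAAAAAH8AAAAAAAAAAAAAAP+AAAAAAAAAAAAAAP/AAAAAAAAAAAAAAH/gAAAAAAAAAAAAAH/wAAAAAAAAAAAAAD/4AAAAAAAAAAAAAH/8AAAAAAAAAAAAAP/+AAAAAAAAAAAAAf//AAAAAAAAAAAAAf//gAAAAAAAAAAAAf//gAAAAAAAAAAAA///wAAAAAAAAAAAA///wAAAAAAAAAAAAf//wAAAAAAAAAAAAf//wAAAAAAAAAAAAf//gAAAAAAAAAAAAf//AAAAAAAAAAAAAf/+AAAAAAAAAAAAAf/8AAAAAAAAAAAAAP/4AAAAAAAAAAAAAH/gAAAAAAAAAAAAAD/gAAAAAAAAAAAAAD/AAAAAAAAAAAAAAB/AAAAAAAAAAAAAAB/AAAAAAAAAAAAAAB/AAAAAAAAAAAAAAD/gAAAAAAAAAAAAAD/wAAAAAAAAAAAAAH/wAAAAAAAAAAAAAP/4AAAAAAAAAAAAAf/+AAAAAAAAAAAAB///AAAAAAAAAAAAH///AAAAAAAAAAAAH///gAAAAAAAAAAAH///wAAAAAAAAAAAH///wAAAAAAAAAAAH///gAAAAAAAAAAAD///AAAAAAAAAAAAB//+AAAAAAAAAAAAA//+AAAAAAAAAAAAAf/+AAAAAAAAAAAAAf//AAAAAAAAAAAAAf//AAAAAAAAAAAAAf//gAAAAAAAAAAAAP//wAAAAAAAAAAAAH//4AAAAAAAAAAAAD//8AAAAAAAAAAAAB//8AAAAAAAAAAAAA//+AAAAAAAAAAAAA//+AAAAAAAAAAAAAf/+AAAAAAAAAAAAAP/8AAAAAAAAAAAAAD/4AAAAAAAAAAAAAA/wAAAAAAAAAAAAAAfgAAAAAAAAAAAAAAAAAAAAAAAAAAAAAAAAAAAAAAAAAAAAAAAAAAAAAAAAAAAAAAAAAAAAAAAAAAAAAAAAAAAAAAAAAAAAAAAAAAAAAAAAAAAAAAAAAAAAAAAAAAAAAAAAAAAAAAAAAAAAAAAAAAAAAAAAAAAAAAAAAAAAAAAAAAAAAAAAAAAAAAAAAAAAAAAAAAAAAAAAAAAAAAAAAAAAAAAAAAAAAAAAAAAAAAAAAAAAAAAAAAAAAAAAAAAAAAAAAAAAAAAAAAAAAAAAAAAAAAAAAAAAAAAAAAAAAAAAAAAAAAAAAAAAAAAAAAAAAAAAAAAAAAAAAAAAAAAAAAAAAAAAAAAAAAAAAAAAAAAAAAAAAAAAAAAAAAAAAAAAAAAAAAAAAAAAAAAAAAAAAAAAAAAAAAAAAAAAAAAAAAAAAAAAAAAAAAAAAAAAAAAAAAAAAAAAAAAAAAAAAAAAAAAAAAAAAAAAAAAAAAAAAAAAAAAAAAAAAAAAAAAAAAAAAAAAAAAAAAAAAAAAAAAAA="/>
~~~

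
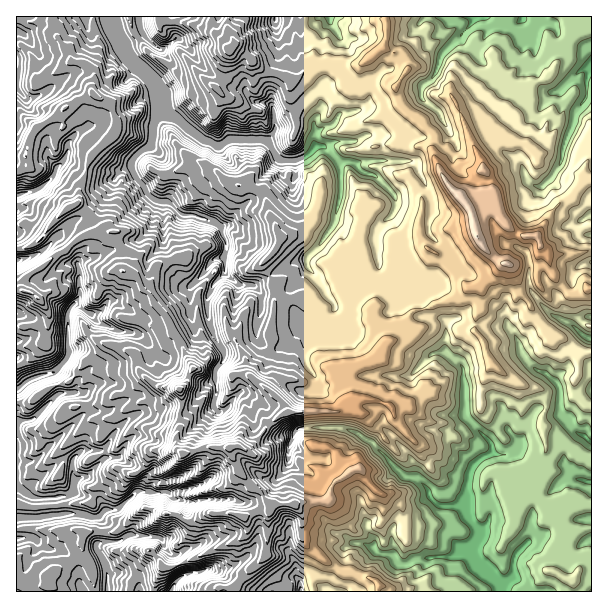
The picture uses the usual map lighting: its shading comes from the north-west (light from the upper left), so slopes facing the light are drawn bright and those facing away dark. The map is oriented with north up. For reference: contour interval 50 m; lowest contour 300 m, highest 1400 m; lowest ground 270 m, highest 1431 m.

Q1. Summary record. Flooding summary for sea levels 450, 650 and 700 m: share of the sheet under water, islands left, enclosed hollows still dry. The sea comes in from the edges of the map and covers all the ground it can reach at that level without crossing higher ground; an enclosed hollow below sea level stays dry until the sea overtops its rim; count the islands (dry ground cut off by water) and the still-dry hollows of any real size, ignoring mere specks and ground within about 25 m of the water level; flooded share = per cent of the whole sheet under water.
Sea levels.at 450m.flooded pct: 19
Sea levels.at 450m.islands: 0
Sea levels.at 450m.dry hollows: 0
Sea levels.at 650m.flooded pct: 45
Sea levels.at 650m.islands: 0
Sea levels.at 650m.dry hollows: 0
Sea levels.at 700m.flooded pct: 54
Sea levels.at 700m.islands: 0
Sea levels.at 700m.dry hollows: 0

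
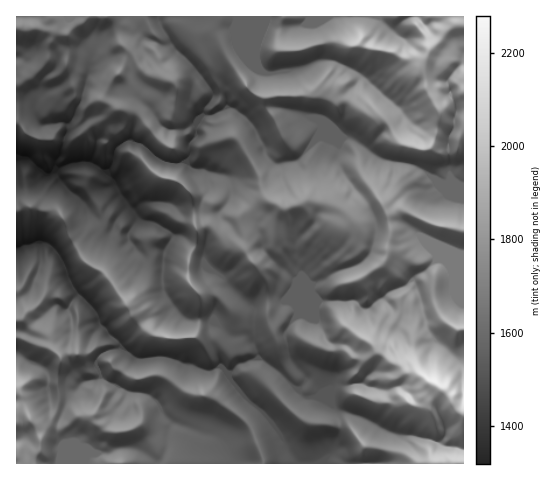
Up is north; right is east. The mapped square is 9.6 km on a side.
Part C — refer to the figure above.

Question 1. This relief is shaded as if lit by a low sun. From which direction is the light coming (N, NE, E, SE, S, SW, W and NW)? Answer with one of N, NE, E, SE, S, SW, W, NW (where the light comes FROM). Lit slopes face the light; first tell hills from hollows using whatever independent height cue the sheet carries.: N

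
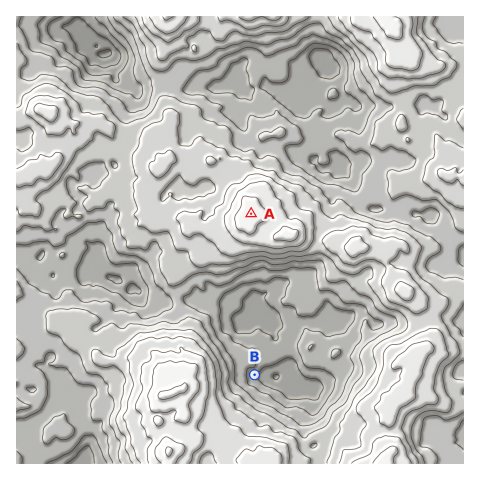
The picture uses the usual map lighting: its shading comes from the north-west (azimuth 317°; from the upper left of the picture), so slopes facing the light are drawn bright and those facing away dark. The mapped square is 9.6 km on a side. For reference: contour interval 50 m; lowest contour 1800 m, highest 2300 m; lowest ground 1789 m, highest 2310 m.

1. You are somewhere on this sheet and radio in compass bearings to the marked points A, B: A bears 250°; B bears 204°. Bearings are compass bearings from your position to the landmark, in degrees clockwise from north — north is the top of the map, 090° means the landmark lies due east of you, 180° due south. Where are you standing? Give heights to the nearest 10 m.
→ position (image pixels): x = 341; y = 181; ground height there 1970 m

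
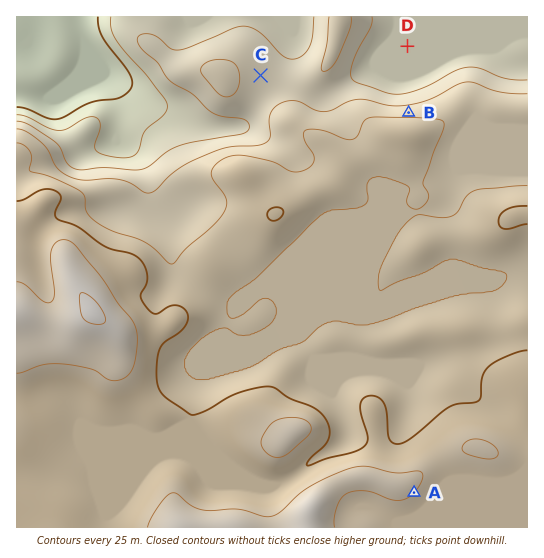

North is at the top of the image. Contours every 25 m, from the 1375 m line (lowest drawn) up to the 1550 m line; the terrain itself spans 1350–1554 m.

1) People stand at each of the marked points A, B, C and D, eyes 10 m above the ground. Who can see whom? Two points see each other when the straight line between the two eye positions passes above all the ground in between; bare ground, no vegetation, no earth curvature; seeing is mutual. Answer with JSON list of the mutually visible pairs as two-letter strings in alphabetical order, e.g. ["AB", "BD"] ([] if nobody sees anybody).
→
["BC", "BD"]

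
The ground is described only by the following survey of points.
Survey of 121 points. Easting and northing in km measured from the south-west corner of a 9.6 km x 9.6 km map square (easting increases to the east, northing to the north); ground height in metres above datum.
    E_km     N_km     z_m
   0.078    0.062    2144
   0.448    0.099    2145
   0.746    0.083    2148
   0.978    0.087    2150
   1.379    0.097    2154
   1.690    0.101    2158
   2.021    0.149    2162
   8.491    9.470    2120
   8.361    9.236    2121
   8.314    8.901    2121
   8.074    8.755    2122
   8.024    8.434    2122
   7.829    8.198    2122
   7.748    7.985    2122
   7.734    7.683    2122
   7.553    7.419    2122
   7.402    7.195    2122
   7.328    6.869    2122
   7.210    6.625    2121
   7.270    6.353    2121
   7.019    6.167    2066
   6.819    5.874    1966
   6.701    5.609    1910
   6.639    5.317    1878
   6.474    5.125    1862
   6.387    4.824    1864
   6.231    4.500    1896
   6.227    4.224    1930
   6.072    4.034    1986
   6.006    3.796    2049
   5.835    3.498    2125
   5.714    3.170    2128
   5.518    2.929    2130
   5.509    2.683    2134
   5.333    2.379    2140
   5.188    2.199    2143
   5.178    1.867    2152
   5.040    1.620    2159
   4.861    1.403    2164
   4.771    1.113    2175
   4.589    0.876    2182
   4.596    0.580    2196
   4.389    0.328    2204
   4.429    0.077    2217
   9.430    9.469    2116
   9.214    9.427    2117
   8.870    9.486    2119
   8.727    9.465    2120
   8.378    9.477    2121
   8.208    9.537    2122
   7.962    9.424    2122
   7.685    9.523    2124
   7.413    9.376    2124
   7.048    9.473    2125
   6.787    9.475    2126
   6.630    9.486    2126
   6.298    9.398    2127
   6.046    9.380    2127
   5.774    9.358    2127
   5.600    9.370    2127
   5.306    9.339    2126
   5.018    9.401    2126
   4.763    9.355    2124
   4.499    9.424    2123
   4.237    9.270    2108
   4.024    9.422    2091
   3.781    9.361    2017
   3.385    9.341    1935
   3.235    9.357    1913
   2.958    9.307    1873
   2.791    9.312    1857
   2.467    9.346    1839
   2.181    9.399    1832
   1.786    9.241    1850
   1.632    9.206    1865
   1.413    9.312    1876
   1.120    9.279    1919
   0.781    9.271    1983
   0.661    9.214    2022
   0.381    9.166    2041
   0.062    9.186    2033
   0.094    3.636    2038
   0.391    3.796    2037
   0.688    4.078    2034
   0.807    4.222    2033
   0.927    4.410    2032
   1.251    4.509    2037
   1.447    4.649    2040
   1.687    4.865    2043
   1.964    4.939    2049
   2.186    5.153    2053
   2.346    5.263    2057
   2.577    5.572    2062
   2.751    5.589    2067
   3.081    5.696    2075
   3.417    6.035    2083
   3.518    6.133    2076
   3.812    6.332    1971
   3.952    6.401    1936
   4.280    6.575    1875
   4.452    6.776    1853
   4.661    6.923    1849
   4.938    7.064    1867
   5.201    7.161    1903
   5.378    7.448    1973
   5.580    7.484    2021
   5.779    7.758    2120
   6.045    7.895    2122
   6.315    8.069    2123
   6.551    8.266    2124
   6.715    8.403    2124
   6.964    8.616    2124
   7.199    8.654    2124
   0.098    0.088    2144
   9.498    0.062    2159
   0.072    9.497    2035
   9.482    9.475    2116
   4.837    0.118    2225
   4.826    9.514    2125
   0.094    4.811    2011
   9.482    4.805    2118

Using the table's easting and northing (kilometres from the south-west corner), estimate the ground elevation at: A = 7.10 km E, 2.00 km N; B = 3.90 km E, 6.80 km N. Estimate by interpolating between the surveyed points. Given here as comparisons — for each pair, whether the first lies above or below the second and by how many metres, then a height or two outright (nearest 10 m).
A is above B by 270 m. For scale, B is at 1890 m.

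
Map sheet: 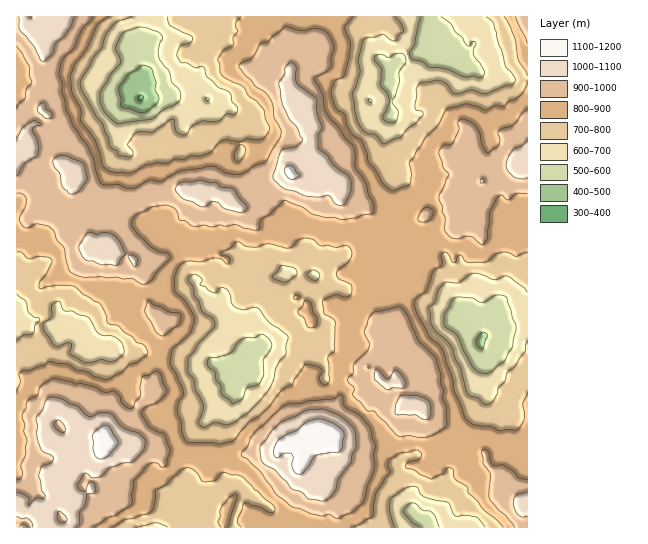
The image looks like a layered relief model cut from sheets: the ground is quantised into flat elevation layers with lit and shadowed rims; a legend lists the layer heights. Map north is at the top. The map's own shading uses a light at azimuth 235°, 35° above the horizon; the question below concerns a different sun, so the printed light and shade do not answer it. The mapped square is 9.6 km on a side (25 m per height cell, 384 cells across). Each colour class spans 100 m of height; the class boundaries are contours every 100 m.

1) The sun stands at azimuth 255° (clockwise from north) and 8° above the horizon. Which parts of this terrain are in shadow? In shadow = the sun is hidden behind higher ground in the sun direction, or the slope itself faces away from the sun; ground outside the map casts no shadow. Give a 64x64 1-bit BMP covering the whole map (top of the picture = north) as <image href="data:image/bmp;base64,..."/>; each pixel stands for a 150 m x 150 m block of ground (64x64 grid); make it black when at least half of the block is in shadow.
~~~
<image width="64" height="64" href="data:image/bmp;base64,Qk0+AgAAAAAAAD4AAAAoAAAAQAAAAEAAAAABAAEAAAAAAAACAAATCwAAEwsAAAIAAAAAAAAA////AAAAAAAE/AADAGfgABX8AAOAP/AAQeLhAwA/8ADA5/EAAD/gAMG7+AAB3+AAA7v8AAH/4AYDm5hADv/ABwGRmAAO/8QHAQHcAAb/wBcAG/wAAP/AHgAP/wAA/8A8BB//wAD/gDAMH//wA/+H+ADf//gD/4/oAd///Af+H/gD3//+Afgf/AfeP/4AAD/+Bng//wAAf/4A+D/+BgDP/wP4P/4CBs/+B/g//gAEX/4P+D//BAR//h/wP/8AAP//H8Af/wAA//8fgA/wAAB//w4AD/ACAP//DAAP8AQA//8IAD/4BAT//gACf/AMDv/8EAB/4AyOH/wAAH/EDAAf4AAA/wwIGB6AAAH+DgAAHAAAAfweCAgcEAAT+EAAADgQAAf4EAAMcBAAT/AAMBAAGAAH8AMwAAAcAAfgAwAACDwAA+ADgAUAPAAAAA3APwA8ACBAHAB/ADgA5EB8AH+ACID+RfgC/8AI4P8AeAf/wADh/8B4E//gAOP/4DgH/+AgOf/4EAf/4HA5//gAB//gcDP//AAH/+BwB//4AAf/8OAP//gAB//w6A///AAH/+DoD///AA//5mAP//wAH//n4A//+AA///fgB//wAD///+AP//AAH///wA//4AAD//+AD//gAAP//4AP/+AAA///AAP/4AAT//4AB//gADP//gAD/+AAMH/8AA=="/>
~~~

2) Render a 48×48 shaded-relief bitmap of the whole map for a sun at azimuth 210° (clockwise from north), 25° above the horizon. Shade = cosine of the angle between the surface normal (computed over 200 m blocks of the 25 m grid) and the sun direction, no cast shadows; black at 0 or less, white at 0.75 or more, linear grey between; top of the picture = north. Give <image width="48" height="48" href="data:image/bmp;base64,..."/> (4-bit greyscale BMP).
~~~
<image width="48" height="48" href="data:image/bmp;base64,Qk32BAAAAAAAAHYAAAAoAAAAMAAAADAAAAABAAQAAAAAAIAEAAATCwAAEwsAABAAAAAAAAAAAAAAABEREQAiIiIAMzMzAERERABVVVUAZmZmAHd3dwCIiIgAmZmZAKqqqgC7u7sAzMzMAN3d3QDu7u4A////AKqXmHi83dy7qqmZVHnMyqu4ZEaszM7//al4qYm7u7qqqZiYRqzdy7unVWrd3M7/7GaKqImIl3iYiJiHe+7uy6mGaK3uzN7tqUirl3h3d4mYi6iJzu7smId3is7tzMy6dHqqiJmaqauqu6m87+7ZeIh4is3Lq7unQ5qYibu8uruquZvd/+24m6iHeaupmquWRKqpibzLqqmImJqr3suZu6h2eaqYmrp0V7vLiauph3dWZnZpqZmby4Zli8y6q6hVeby4eZhkMzRVRFRnh3eKl0RFrN3LuXVGeMyXmXUxIjVUVVVVVVVmQhE3zc3KhlRFWLqJlkQiRndld2VURVQyAAJr3MymVURGipd3VFU0eJl3ZlRWZlQyATe9yqhUQzRpqoh0NFQ1ial2RFV3ZmVUNHrMqYVFQjV5iJhkRCEleIZDNGZlaId3Z5q6mXZ2MkV4iXZUMQE0ZmUyRWZnmpiHeZqod3eEEjRWiWdkIBNFZmVFd4maqYmGeYh2aIdSESNmeIhjNFZ5qpmJmaqqqZmHiIh3mXUgASWIiYZTRove7MuqmamavMqZqau7p1QQAkiqmndmeL3u28upiIisztu7qqu6h1MAFIqqqpqIrN3cu7l2RGm7zcvKm7qoZ1ETZ5uqy6uazdy7mpVDE3m7zLuoipiXRDNXibury8y7zcy6mnVCJ6u7qYh2d2d1VVeYm8u7y8u87tzKvJdkWry5d2ZVZ5qGiImHvbvM3amb3t3d3Jh2nMynd3d3mrqIqpmJzL3c3Kqqzd3cyoiJ3cuHmauquoiaqqqJq97Ly7u8zMuphlZ6y7qJu826y6qpmal4rNy8y7q8yph2UzRpmamt3Nyry7uHipeK3curqrvMuHZmQ0aaqrvNy7mburqIuomr3LqIiru7qHZnZoq8zMztqpiszNy8uIq7u7lompmqqYiImbzd3M3ampnN3tuqdomJupd5qaqqupiIebzdy7uWeaz+3Lh2Vodpuoeaqsqqu5dURniqmIZFec/9u5ZURWeJmImazLmbuXQyNUVVREI2id7JmWMzNYmqmJmbzZm8p0IRNERCIjM1eLl3dTMySKqrqpd6zIqodSEkZmVTM0VWaIZmRFQzaqmrqYZYmXhndRFGiHZVVmZ4d3ZmRVMkeIiZiIVod3Z6kwJFd2Zmd2VnZ4iZdjAUVWd3iHaId3eaURIjQzV3dlVme9zKYwAkRXd3iGV2aGiWIjETICRWZVd4ve23MBM0aJmZhkRVd3iGMhEkIlZWdnms7tyVITRHmqq6YzNGdol1MRR2V6mamb3e/spiE1V5ibqnMiJFVqmFM1iHi8zcvO//7LhDR4eIaalTIyNWebunVoiJq93cvO7tqZdnmZdmeYUxJFiavN24eIiIit3cvMqYiZd5mHVWioVDRpu73e25mYh2Wbuqmpd4iId5dmVpvKdmerqszeyZmHd2irqpmHeIdnd2VER7zJd5vLq8zsmZiIiJzd3bqZqYiHZERFaruXaKzLvM76iYiZmb3d3cqquZqWQ0Rnirl1eLzLzd7w=="/>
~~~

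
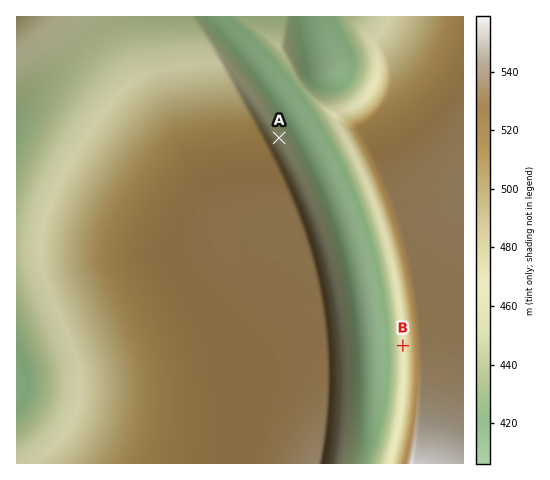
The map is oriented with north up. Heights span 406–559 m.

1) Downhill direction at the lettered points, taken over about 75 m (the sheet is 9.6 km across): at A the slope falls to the NE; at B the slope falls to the W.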